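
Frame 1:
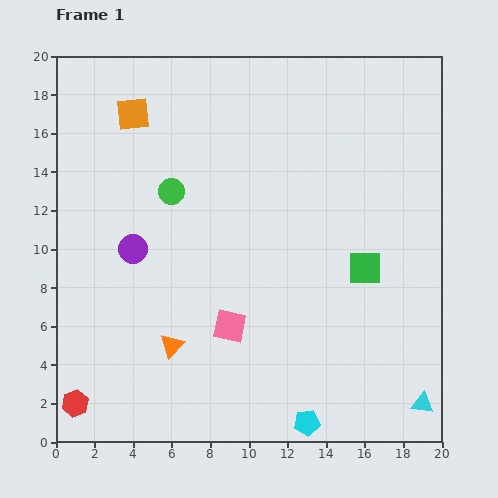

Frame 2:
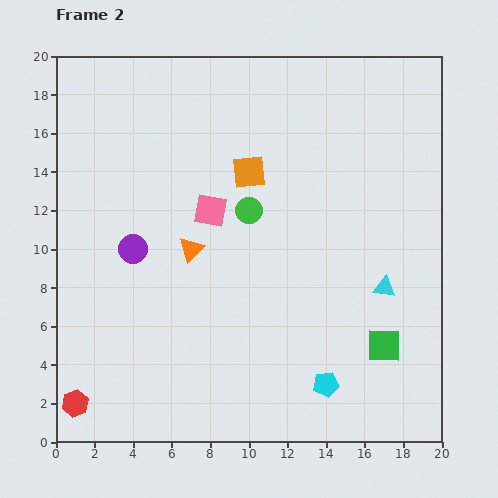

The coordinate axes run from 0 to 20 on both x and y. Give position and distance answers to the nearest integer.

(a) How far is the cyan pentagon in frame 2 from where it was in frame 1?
2

The cyan pentagon moved from (13, 1) to (14, 3), a distance of √(1² + 2²) ≈ 2.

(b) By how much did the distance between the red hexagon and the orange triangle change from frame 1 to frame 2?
+4

Distance in frame 1: 6. Distance in frame 2: 10.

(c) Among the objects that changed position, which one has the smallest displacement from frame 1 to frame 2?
the cyan pentagon

(moved 2)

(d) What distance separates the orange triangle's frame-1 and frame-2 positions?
5

The orange triangle moved from (6, 5) to (7, 10), a distance of √(1² + 5²) ≈ 5.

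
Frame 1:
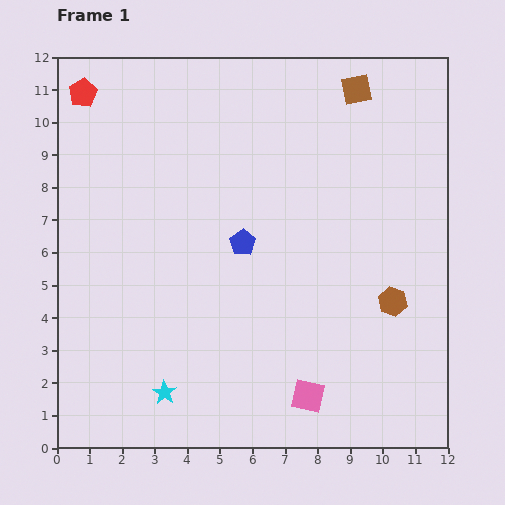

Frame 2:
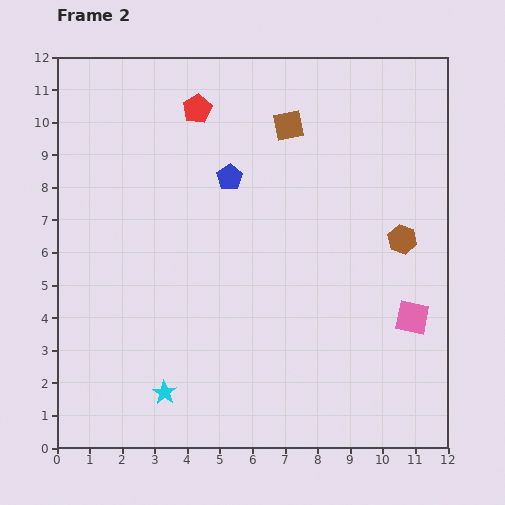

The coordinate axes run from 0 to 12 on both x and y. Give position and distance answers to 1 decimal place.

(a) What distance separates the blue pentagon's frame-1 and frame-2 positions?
2.0

The blue pentagon moved from (5.7, 6.3) to (5.3, 8.3), a distance of √(0.4² + 2.0²) ≈ 2.0.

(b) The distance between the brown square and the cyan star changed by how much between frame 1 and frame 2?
-2.0

Distance in frame 1: 11.0. Distance in frame 2: 9.0.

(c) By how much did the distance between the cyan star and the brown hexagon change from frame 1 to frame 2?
+1.2

Distance in frame 1: 7.5. Distance in frame 2: 8.7.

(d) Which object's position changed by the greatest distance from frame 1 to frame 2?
the pink square

(moved 4.0; next 3.5)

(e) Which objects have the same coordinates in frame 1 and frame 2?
the cyan star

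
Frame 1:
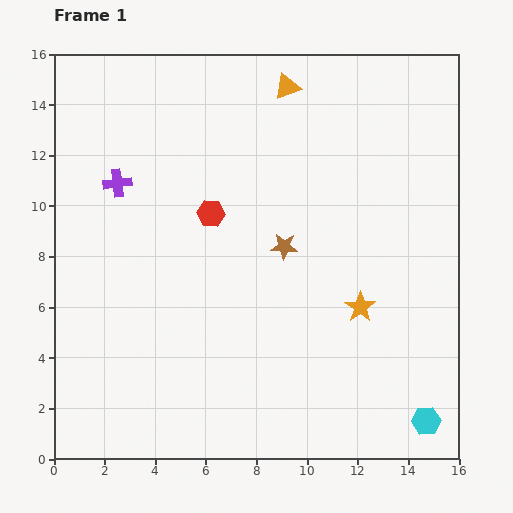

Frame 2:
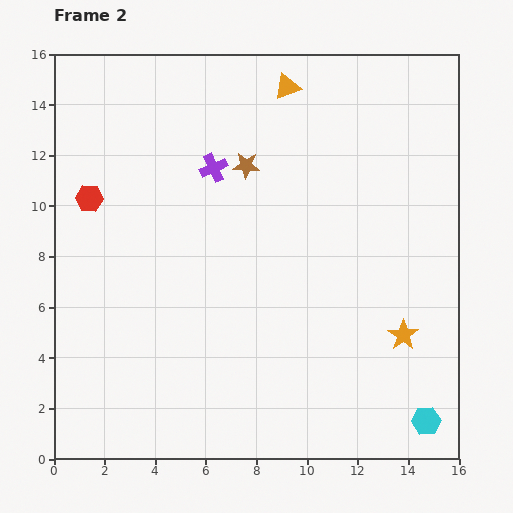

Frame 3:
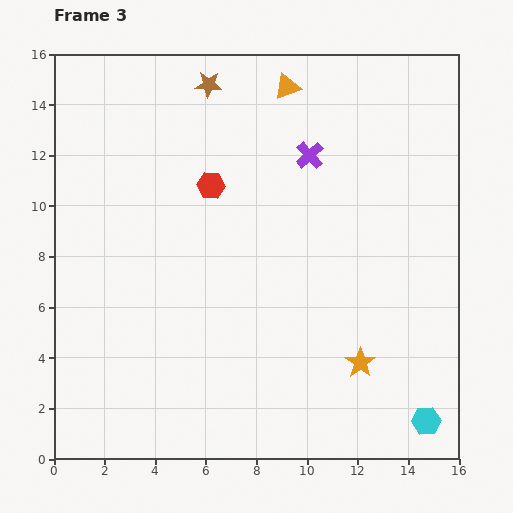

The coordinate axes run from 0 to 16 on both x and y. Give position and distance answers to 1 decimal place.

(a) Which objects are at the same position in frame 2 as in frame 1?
the cyan hexagon, the orange triangle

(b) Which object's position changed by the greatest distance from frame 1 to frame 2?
the red hexagon

(moved 4.8; next 3.8)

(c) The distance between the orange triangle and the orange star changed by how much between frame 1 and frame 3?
+2.1

Distance in frame 1: 9.2. Distance in frame 3: 11.3.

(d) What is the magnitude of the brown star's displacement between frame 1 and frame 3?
7.1

The brown star moved from (9.1, 8.4) to (6.1, 14.8), a distance of √(3.0² + 6.4²) ≈ 7.1.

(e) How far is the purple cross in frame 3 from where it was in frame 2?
3.8

The purple cross moved from (6.3, 11.5) to (10.1, 12.0), a distance of √(3.8² + 0.5²) ≈ 3.8.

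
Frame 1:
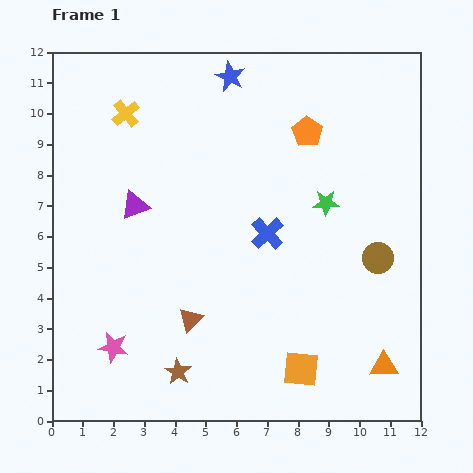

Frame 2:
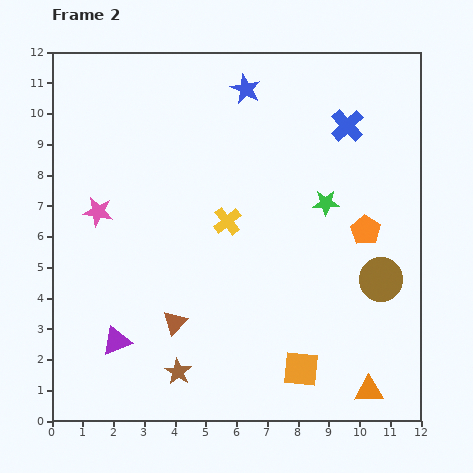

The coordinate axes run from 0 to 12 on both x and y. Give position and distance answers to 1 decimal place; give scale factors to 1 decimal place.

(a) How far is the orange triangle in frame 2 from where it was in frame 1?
0.9

The orange triangle moved from (10.8, 1.8) to (10.3, 1.0), a distance of √(0.5² + 0.8²) ≈ 0.9.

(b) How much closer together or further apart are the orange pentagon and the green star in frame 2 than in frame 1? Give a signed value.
-0.8

Distance in frame 1: 2.4. Distance in frame 2: 1.6.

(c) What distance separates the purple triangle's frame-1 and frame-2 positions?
4.4

The purple triangle moved from (2.7, 7.0) to (2.1, 2.6), a distance of √(0.6² + 4.4²) ≈ 4.4.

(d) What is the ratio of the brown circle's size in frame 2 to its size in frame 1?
1.4×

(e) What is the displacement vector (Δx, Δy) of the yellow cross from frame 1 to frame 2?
(3.3, -3.5)

The yellow cross was at (2.4, 10.0) in frame 1 and (5.7, 6.5) in frame 2.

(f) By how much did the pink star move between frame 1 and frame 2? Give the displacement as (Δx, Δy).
(-0.5, 4.4)

The pink star was at (2.0, 2.4) in frame 1 and (1.5, 6.8) in frame 2.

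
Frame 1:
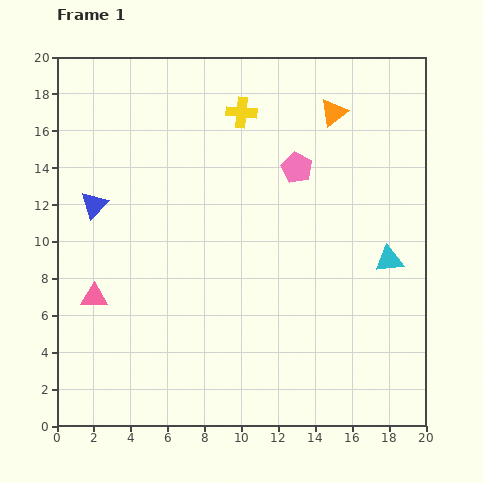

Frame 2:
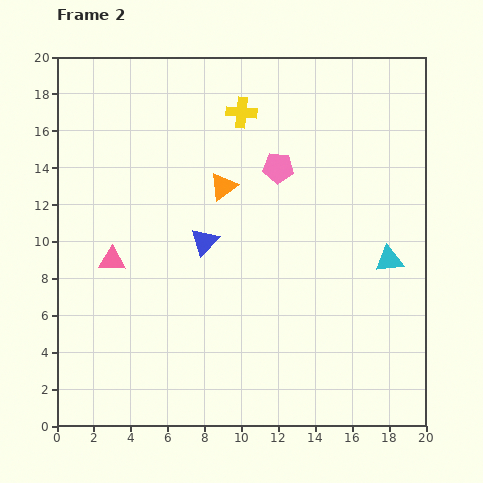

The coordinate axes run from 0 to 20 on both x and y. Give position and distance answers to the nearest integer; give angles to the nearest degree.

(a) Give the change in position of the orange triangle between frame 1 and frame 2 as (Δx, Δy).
(-6, -4)

The orange triangle was at (15, 17) in frame 1 and (9, 13) in frame 2.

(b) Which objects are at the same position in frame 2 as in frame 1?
the cyan triangle, the yellow cross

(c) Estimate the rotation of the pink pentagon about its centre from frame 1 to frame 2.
24° counter-clockwise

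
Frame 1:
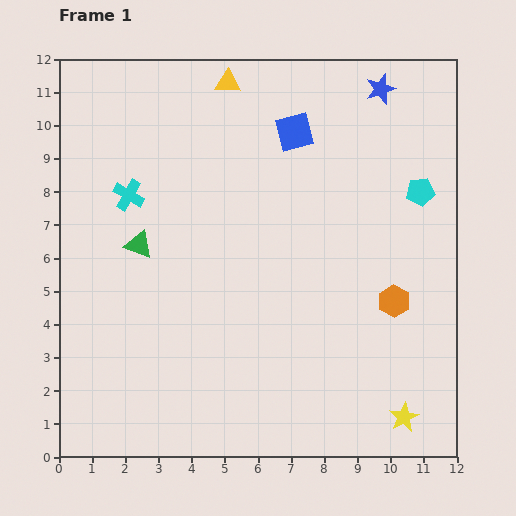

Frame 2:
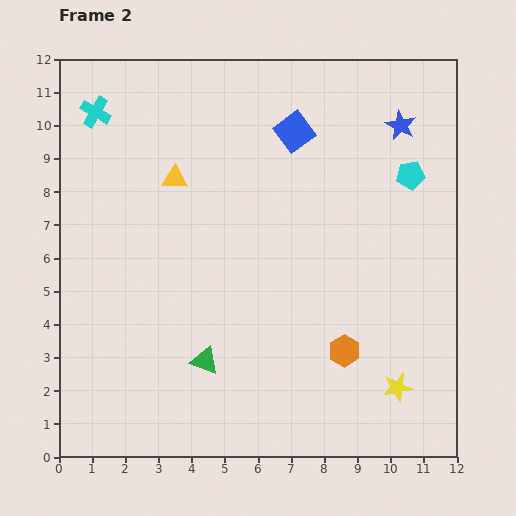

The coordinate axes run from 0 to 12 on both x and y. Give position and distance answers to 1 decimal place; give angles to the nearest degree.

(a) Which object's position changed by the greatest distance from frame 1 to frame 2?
the green triangle

(moved 4.0; next 3.3)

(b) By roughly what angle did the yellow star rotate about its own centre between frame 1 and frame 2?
18° clockwise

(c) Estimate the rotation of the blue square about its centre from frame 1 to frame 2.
22° counter-clockwise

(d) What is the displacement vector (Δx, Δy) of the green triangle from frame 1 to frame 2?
(2.0, -3.5)

The green triangle was at (2.4, 6.4) in frame 1 and (4.4, 2.9) in frame 2.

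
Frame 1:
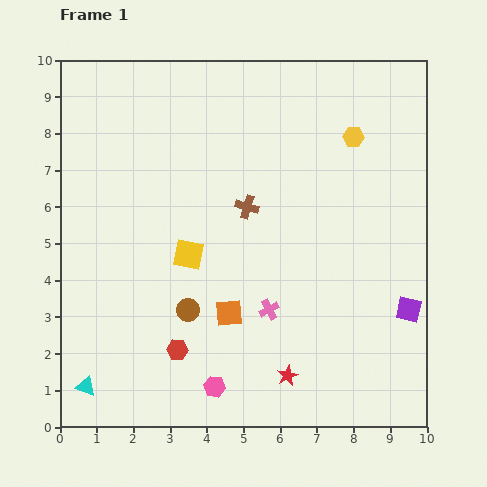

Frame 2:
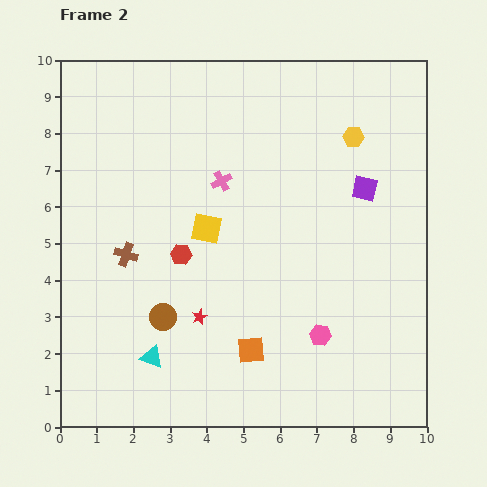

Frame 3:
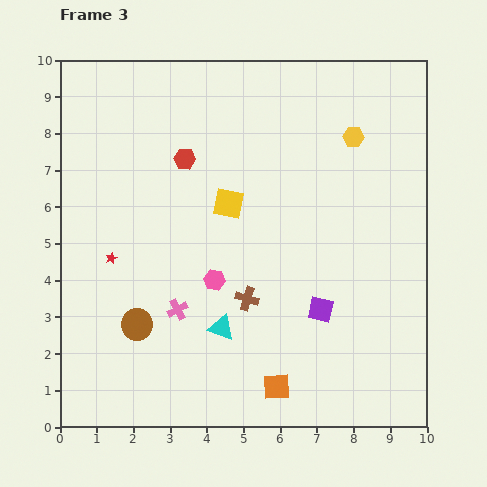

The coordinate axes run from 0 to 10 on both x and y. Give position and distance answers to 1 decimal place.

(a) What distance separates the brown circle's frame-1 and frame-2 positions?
0.7

The brown circle moved from (3.5, 3.2) to (2.8, 3.0), a distance of √(0.7² + 0.2²) ≈ 0.7.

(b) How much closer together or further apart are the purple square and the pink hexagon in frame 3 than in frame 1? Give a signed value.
-2.7

Distance in frame 1: 5.7. Distance in frame 3: 3.0.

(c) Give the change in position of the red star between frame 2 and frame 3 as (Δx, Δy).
(-2.4, 1.6)

The red star was at (3.8, 3.0) in frame 2 and (1.4, 4.6) in frame 3.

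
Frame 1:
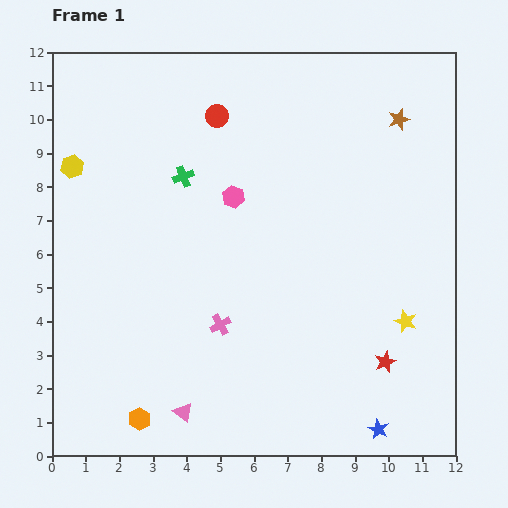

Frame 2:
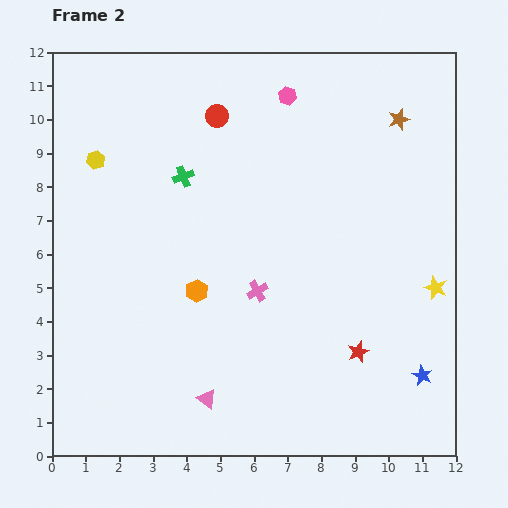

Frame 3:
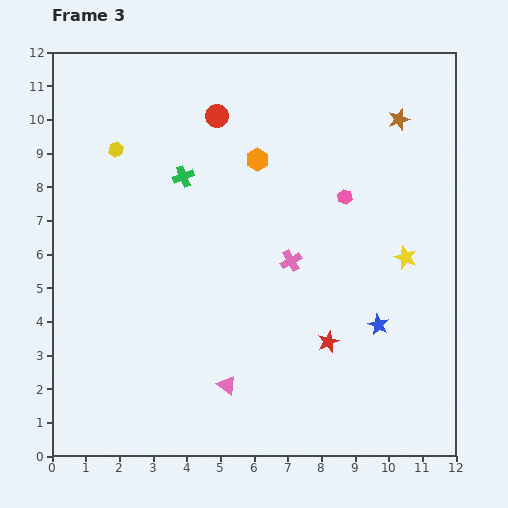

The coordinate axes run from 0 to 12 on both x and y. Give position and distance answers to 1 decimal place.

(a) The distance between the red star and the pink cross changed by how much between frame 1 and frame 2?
-1.5

Distance in frame 1: 5.0. Distance in frame 2: 3.5.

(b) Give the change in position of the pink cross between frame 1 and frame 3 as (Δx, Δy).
(2.1, 1.9)

The pink cross was at (5.0, 3.9) in frame 1 and (7.1, 5.8) in frame 3.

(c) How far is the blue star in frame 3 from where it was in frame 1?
3.1

The blue star moved from (9.7, 0.8) to (9.7, 3.9), a distance of √(0.0² + 3.1²) ≈ 3.1.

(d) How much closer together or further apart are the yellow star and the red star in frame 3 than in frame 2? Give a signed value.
+0.4

Distance in frame 2: 3.0. Distance in frame 3: 3.4.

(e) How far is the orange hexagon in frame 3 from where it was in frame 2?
4.3

The orange hexagon moved from (4.3, 4.9) to (6.1, 8.8), a distance of √(1.8² + 3.9²) ≈ 4.3.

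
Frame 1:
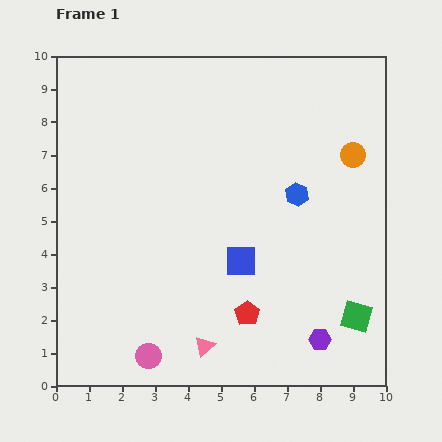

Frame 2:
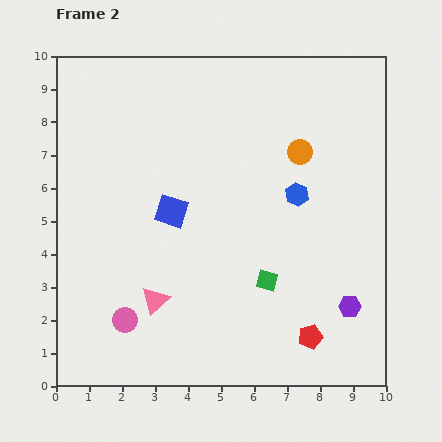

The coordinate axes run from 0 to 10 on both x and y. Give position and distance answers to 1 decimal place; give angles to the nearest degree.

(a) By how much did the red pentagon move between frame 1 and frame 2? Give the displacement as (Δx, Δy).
(1.9, -0.7)

The red pentagon was at (5.8, 2.2) in frame 1 and (7.7, 1.5) in frame 2.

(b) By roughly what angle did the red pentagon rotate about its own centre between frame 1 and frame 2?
23° clockwise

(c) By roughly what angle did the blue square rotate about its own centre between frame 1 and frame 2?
18° clockwise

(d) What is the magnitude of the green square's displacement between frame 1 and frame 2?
2.9

The green square moved from (9.1, 2.1) to (6.4, 3.2), a distance of √(2.7² + 1.1²) ≈ 2.9.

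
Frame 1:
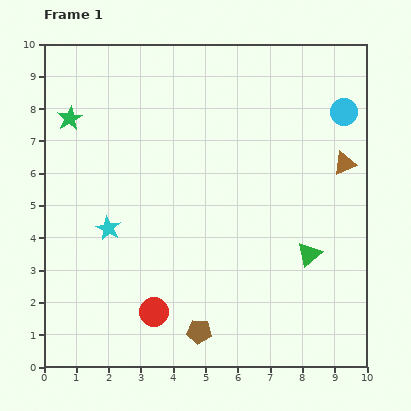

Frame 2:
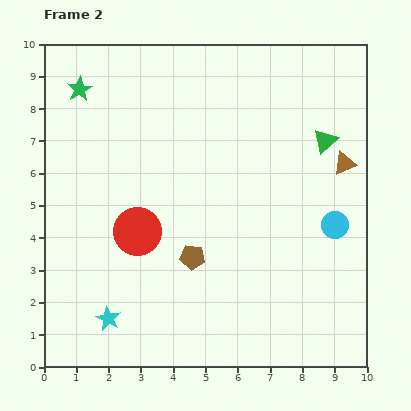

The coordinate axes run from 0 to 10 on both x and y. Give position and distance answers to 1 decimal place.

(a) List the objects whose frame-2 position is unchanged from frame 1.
the brown triangle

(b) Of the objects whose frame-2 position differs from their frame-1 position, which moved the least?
the green star

(moved 0.9)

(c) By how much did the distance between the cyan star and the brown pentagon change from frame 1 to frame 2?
-1.1

Distance in frame 1: 4.3. Distance in frame 2: 3.2.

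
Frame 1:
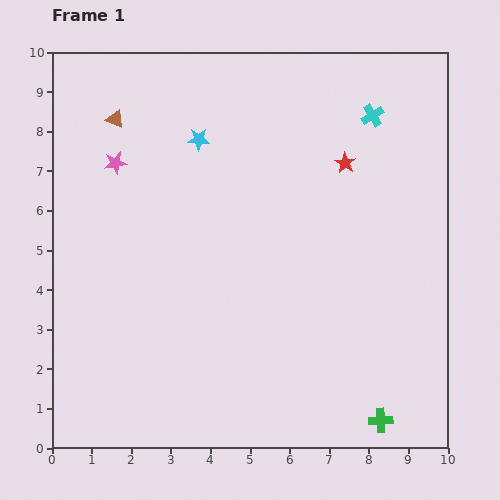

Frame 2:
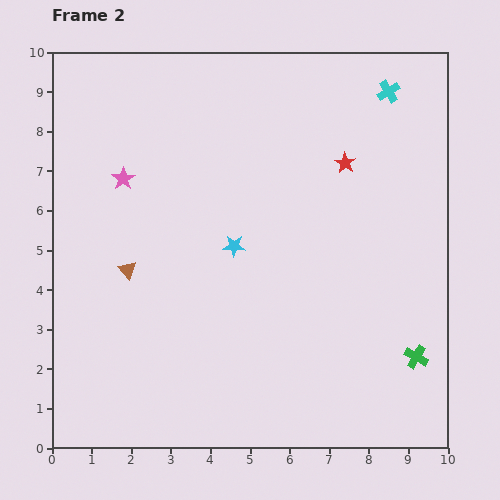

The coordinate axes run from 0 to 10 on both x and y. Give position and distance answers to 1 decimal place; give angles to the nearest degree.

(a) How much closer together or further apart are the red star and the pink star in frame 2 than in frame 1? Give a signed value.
-0.2

Distance in frame 1: 5.8. Distance in frame 2: 5.6.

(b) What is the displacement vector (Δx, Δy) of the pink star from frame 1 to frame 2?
(0.2, -0.4)

The pink star was at (1.6, 7.2) in frame 1 and (1.8, 6.8) in frame 2.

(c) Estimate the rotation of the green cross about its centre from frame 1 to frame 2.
32° clockwise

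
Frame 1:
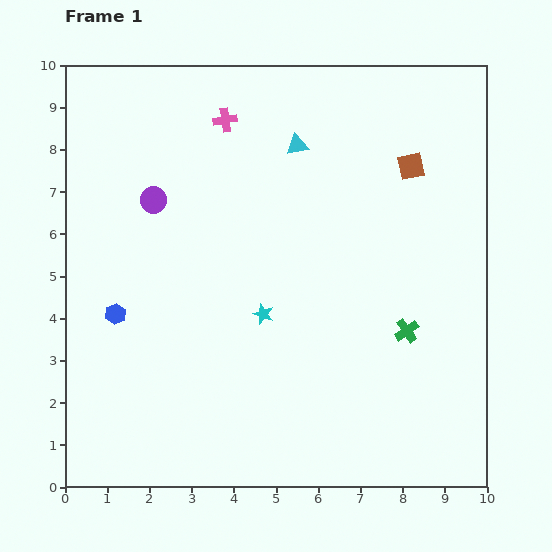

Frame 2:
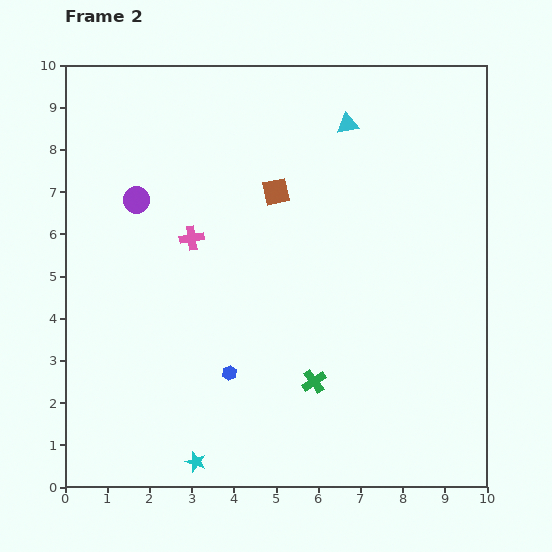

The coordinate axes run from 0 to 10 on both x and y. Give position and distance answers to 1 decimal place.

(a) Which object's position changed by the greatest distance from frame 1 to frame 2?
the cyan star

(moved 3.8; next 3.3)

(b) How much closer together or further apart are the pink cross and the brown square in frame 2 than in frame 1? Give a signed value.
-2.2

Distance in frame 1: 4.5. Distance in frame 2: 2.3.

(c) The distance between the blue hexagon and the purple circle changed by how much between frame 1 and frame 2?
+1.9

Distance in frame 1: 2.8. Distance in frame 2: 4.7.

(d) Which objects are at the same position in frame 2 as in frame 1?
none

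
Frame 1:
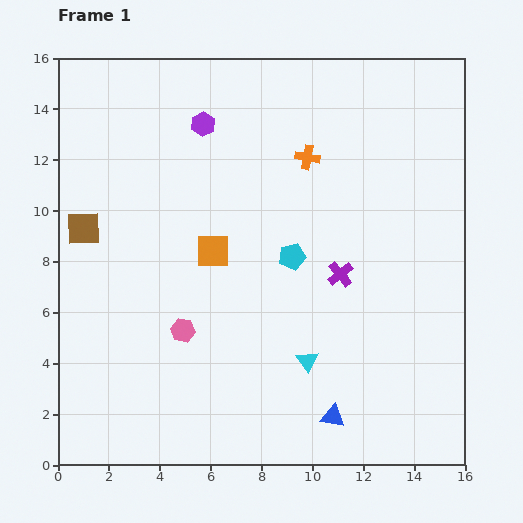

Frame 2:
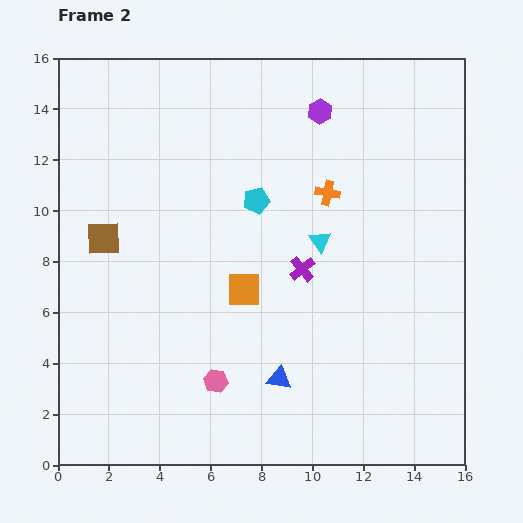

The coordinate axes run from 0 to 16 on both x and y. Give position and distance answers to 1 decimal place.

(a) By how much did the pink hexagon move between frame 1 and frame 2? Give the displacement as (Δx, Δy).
(1.3, -2.0)

The pink hexagon was at (4.9, 5.3) in frame 1 and (6.2, 3.3) in frame 2.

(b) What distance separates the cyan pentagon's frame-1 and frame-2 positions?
2.6

The cyan pentagon moved from (9.2, 8.2) to (7.8, 10.4), a distance of √(1.4² + 2.2²) ≈ 2.6.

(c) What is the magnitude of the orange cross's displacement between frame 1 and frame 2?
1.6

The orange cross moved from (9.8, 12.1) to (10.6, 10.7), a distance of √(0.8² + 1.4²) ≈ 1.6.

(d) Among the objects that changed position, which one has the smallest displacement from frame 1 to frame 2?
the brown square

(moved 0.9)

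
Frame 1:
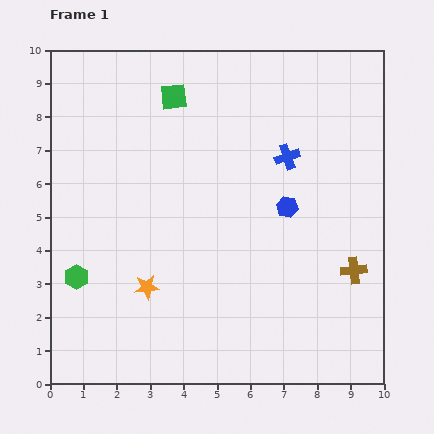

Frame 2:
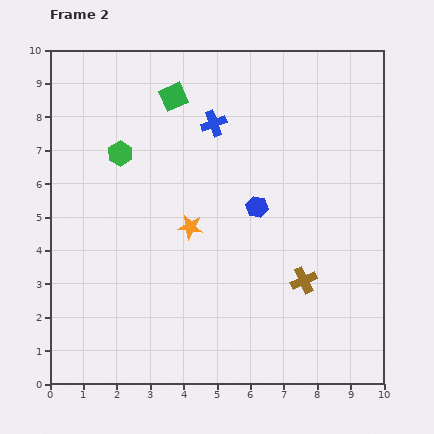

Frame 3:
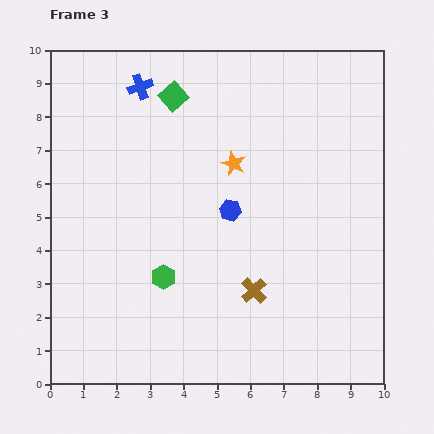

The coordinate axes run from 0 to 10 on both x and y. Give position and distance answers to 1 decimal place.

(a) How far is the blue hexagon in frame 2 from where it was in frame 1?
0.9

The blue hexagon moved from (7.1, 5.3) to (6.2, 5.3), a distance of √(0.9² + 0.0²) ≈ 0.9.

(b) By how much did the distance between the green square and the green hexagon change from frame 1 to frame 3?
-0.7

Distance in frame 1: 6.1. Distance in frame 3: 5.4.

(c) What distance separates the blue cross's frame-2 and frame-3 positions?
2.5

The blue cross moved from (4.9, 7.8) to (2.7, 8.9), a distance of √(2.2² + 1.1²) ≈ 2.5.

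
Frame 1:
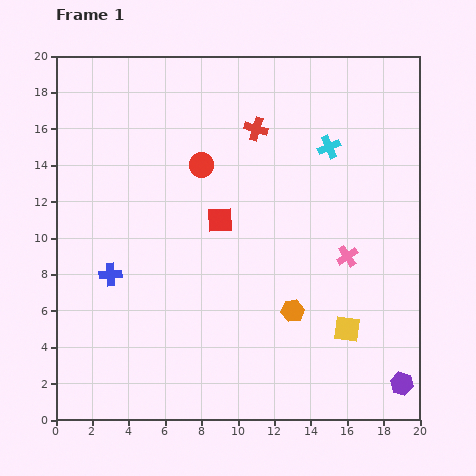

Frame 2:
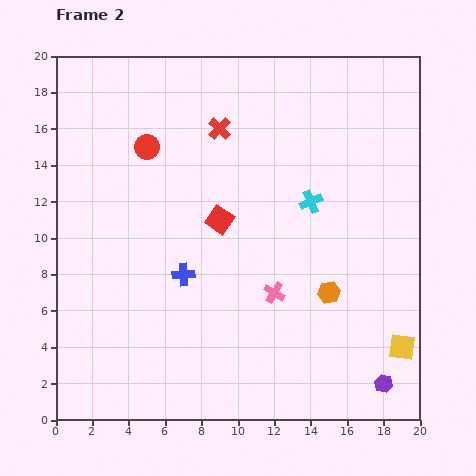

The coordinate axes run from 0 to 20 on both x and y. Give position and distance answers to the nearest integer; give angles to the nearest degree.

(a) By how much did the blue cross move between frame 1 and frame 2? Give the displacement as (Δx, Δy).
(4, 0)

The blue cross was at (3, 8) in frame 1 and (7, 8) in frame 2.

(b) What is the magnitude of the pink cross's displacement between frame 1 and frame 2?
4

The pink cross moved from (16, 9) to (12, 7), a distance of √(4² + 2²) ≈ 4.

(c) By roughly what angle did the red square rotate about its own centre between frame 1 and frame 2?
37° clockwise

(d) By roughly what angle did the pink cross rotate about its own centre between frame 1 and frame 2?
25° counter-clockwise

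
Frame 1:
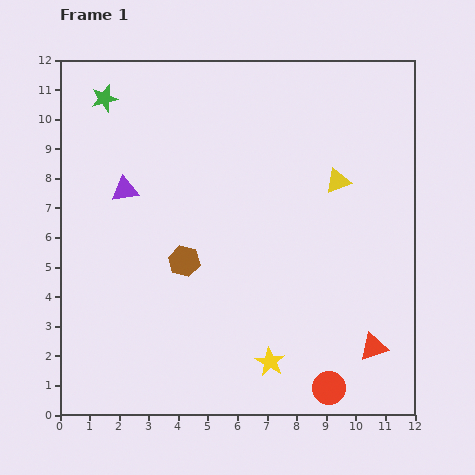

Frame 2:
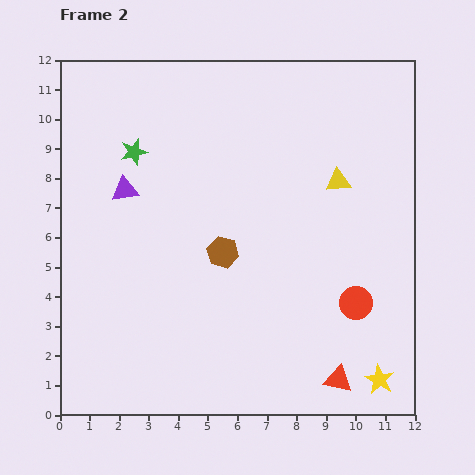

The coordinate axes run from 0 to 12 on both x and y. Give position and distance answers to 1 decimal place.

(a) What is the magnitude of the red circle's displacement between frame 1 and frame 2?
3.0

The red circle moved from (9.1, 0.9) to (10.0, 3.8), a distance of √(0.9² + 2.9²) ≈ 3.0.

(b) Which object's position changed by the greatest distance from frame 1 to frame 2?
the yellow star

(moved 3.7; next 3.0)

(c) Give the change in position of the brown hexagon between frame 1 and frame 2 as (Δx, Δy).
(1.3, 0.3)

The brown hexagon was at (4.2, 5.2) in frame 1 and (5.5, 5.5) in frame 2.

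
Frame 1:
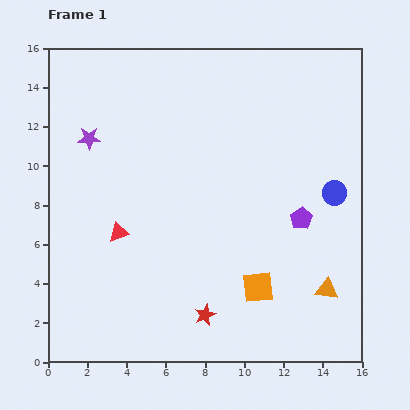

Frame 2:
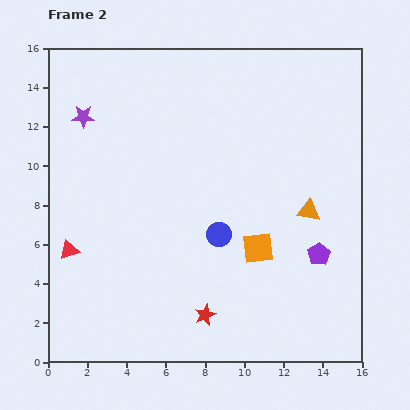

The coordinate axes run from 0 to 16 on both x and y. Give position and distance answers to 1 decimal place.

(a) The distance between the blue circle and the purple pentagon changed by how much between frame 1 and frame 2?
+3.1

Distance in frame 1: 2.1. Distance in frame 2: 5.2.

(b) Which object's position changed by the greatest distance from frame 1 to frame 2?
the blue circle

(moved 6.3; next 4.1)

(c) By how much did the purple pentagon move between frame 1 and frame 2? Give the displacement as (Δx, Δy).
(0.9, -1.8)

The purple pentagon was at (12.9, 7.3) in frame 1 and (13.8, 5.5) in frame 2.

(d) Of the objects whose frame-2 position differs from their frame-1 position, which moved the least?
the purple star

(moved 1.1)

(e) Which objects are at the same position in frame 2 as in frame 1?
the red star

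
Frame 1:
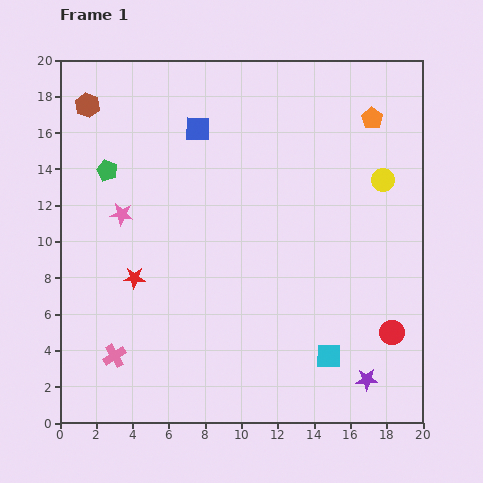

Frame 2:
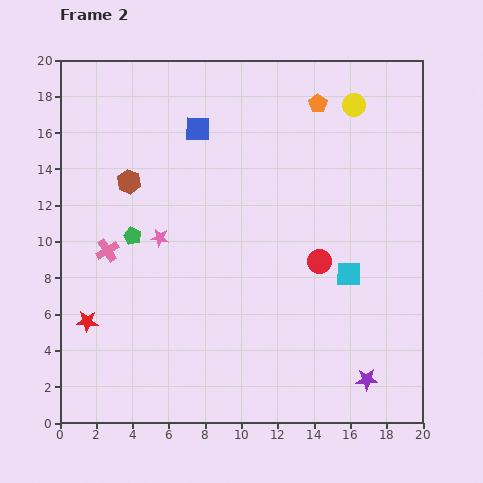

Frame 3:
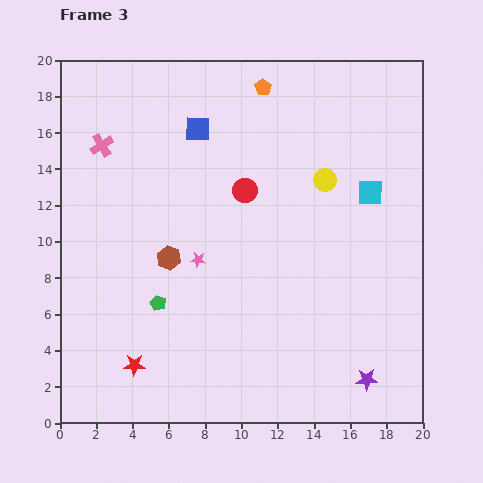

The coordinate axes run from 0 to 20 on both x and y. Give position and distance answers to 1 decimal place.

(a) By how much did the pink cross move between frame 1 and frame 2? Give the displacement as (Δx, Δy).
(-0.4, 5.8)

The pink cross was at (3.0, 3.7) in frame 1 and (2.6, 9.5) in frame 2.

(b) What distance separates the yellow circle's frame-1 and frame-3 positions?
3.2

The yellow circle moved from (17.8, 13.4) to (14.6, 13.4), a distance of √(3.2² + 0.0²) ≈ 3.2.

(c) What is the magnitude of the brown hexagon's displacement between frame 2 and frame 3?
4.7

The brown hexagon moved from (3.8, 13.3) to (6.0, 9.1), a distance of √(2.2² + 4.2²) ≈ 4.7.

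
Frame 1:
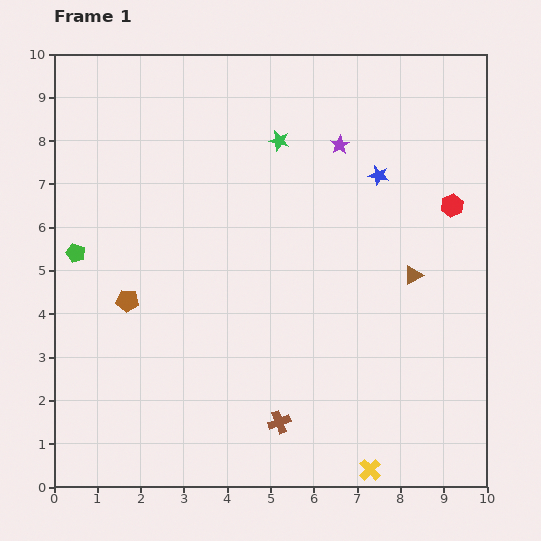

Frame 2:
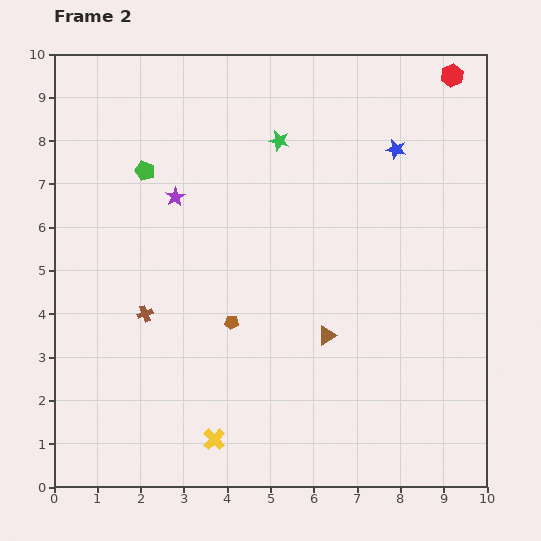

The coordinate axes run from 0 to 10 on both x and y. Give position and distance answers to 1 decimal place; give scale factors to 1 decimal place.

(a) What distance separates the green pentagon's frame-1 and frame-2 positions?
2.5

The green pentagon moved from (0.5, 5.4) to (2.1, 7.3), a distance of √(1.6² + 1.9²) ≈ 2.5.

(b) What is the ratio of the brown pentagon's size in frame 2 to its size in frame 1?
0.6×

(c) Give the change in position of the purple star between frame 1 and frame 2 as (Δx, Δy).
(-3.8, -1.2)

The purple star was at (6.6, 7.9) in frame 1 and (2.8, 6.7) in frame 2.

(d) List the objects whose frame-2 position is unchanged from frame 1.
the green star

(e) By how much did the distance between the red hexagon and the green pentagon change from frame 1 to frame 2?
-1.4

Distance in frame 1: 8.8. Distance in frame 2: 7.4.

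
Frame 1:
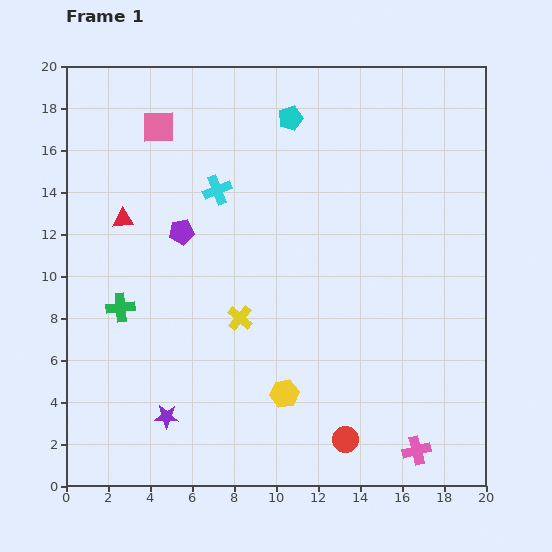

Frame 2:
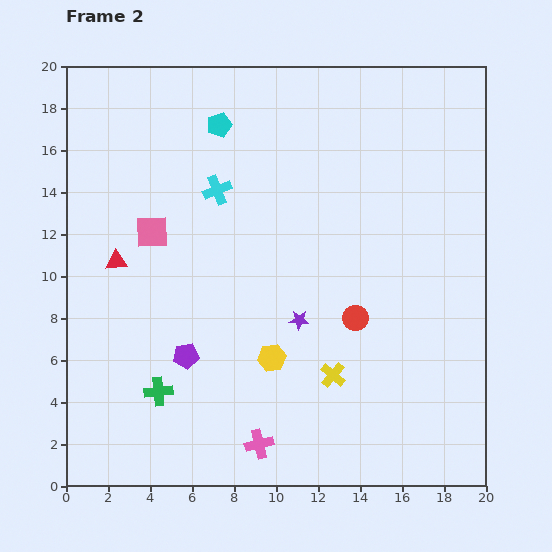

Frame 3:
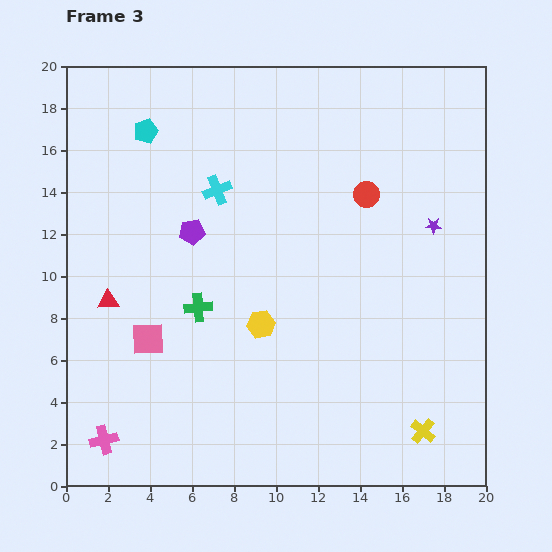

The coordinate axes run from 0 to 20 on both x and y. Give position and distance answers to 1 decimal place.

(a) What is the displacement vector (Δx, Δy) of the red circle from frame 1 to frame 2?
(0.5, 5.8)

The red circle was at (13.3, 2.2) in frame 1 and (13.8, 8.0) in frame 2.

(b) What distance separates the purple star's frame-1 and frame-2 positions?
7.8

The purple star moved from (4.8, 3.3) to (11.1, 7.9), a distance of √(6.3² + 4.6²) ≈ 7.8.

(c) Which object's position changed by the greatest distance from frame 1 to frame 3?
the purple star

(moved 15.6; next 14.9)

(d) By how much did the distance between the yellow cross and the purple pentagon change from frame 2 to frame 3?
+7.4

Distance in frame 2: 7.1. Distance in frame 3: 14.5.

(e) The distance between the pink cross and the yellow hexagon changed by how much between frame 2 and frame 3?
+5.2

Distance in frame 2: 4.1. Distance in frame 3: 9.3.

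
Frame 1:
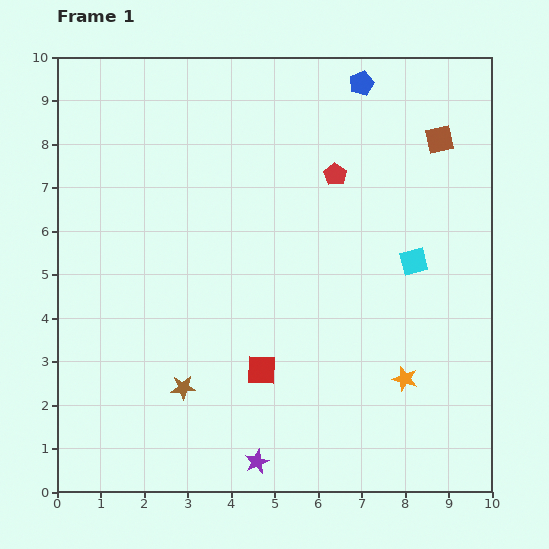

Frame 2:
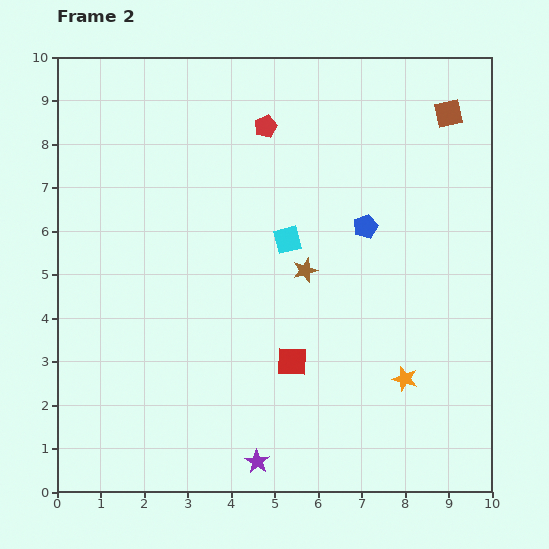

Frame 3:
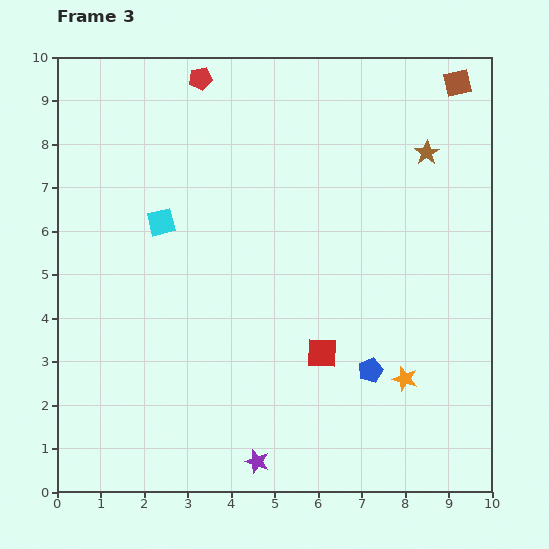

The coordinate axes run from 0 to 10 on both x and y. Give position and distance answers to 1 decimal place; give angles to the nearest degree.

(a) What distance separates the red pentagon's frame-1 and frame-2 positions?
1.9

The red pentagon moved from (6.4, 7.3) to (4.8, 8.4), a distance of √(1.6² + 1.1²) ≈ 1.9.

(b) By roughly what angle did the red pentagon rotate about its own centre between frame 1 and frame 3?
30° clockwise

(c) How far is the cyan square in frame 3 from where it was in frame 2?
2.9

The cyan square moved from (5.3, 5.8) to (2.4, 6.2), a distance of √(2.9² + 0.4²) ≈ 2.9.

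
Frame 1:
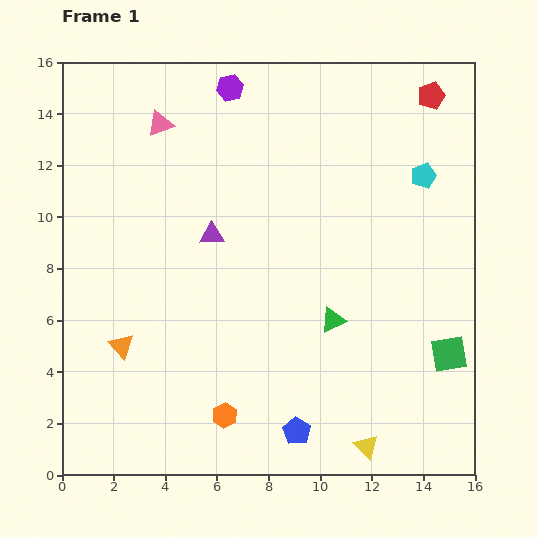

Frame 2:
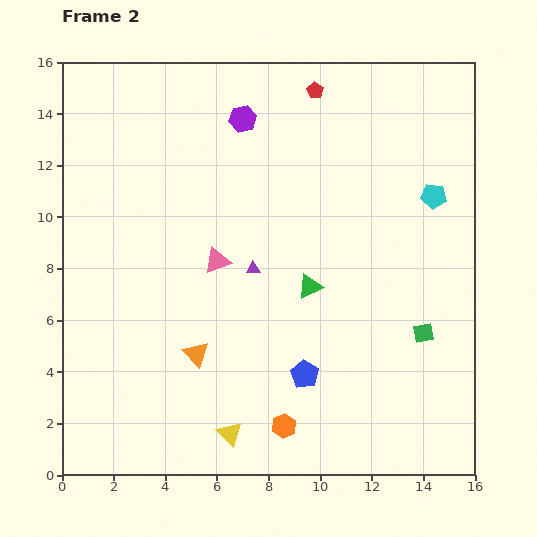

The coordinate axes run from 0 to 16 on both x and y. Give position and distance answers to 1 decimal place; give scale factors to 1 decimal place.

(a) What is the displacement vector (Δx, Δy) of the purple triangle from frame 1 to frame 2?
(1.6, -1.3)

The purple triangle was at (5.8, 9.3) in frame 1 and (7.4, 8.0) in frame 2.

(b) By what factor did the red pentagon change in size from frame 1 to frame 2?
0.6×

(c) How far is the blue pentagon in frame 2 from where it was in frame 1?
2.2

The blue pentagon moved from (9.1, 1.7) to (9.4, 3.9), a distance of √(0.3² + 2.2²) ≈ 2.2.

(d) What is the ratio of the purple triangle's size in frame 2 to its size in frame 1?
0.6×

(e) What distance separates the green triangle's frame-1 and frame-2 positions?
1.6

The green triangle moved from (10.5, 6.0) to (9.6, 7.3), a distance of √(0.9² + 1.3²) ≈ 1.6.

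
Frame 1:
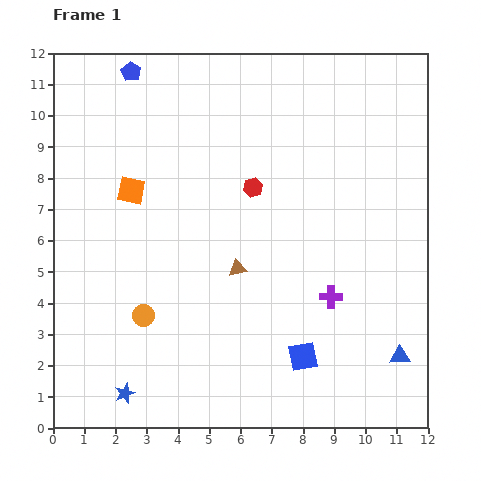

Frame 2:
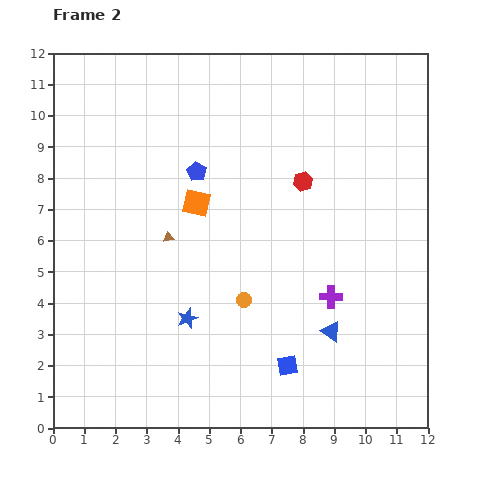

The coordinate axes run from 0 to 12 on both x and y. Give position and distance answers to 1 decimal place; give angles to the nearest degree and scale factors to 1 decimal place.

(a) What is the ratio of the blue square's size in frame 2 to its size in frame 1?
0.7×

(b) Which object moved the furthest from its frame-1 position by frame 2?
the blue pentagon

(moved 3.8; next 3.2)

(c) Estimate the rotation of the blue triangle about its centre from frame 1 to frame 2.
36° clockwise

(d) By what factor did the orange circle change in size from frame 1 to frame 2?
0.7×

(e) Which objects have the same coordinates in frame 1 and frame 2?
the purple cross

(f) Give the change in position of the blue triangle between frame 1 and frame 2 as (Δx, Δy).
(-2.2, 0.8)

The blue triangle was at (11.1, 2.3) in frame 1 and (8.9, 3.1) in frame 2.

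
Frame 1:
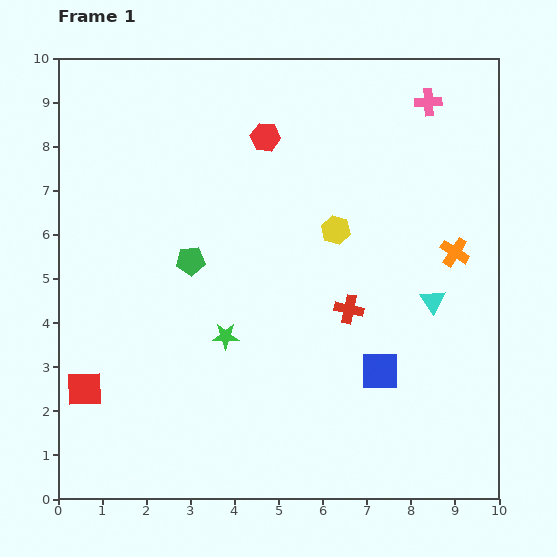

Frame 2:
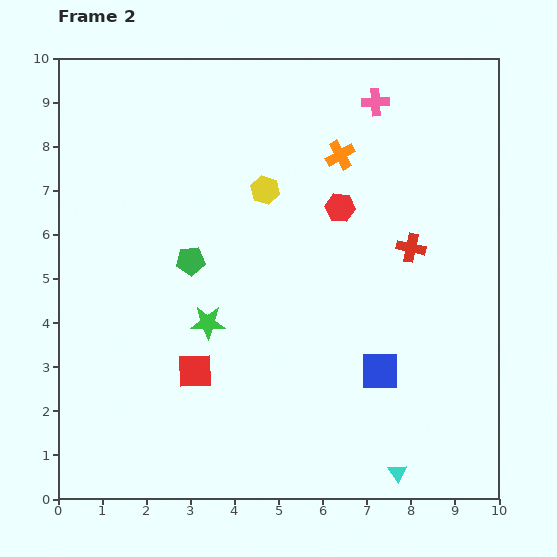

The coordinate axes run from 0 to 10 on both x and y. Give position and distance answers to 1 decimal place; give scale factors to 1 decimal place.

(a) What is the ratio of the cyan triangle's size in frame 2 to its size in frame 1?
0.7×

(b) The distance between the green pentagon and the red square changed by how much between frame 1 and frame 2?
-1.3

Distance in frame 1: 3.8. Distance in frame 2: 2.5.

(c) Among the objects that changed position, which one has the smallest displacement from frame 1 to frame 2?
the green star

(moved 0.5)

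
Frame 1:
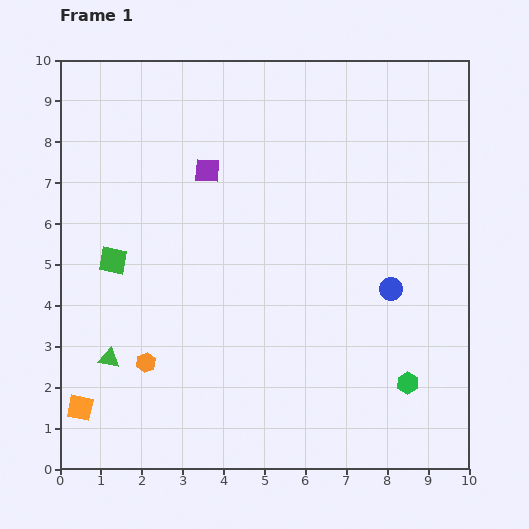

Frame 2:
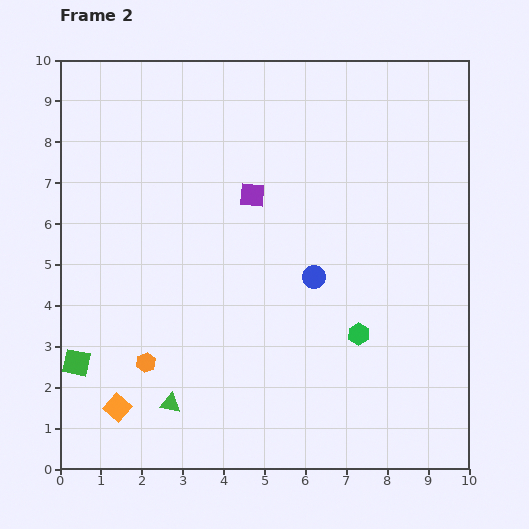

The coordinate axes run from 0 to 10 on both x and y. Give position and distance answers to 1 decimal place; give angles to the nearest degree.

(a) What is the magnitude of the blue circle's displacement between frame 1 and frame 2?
1.9

The blue circle moved from (8.1, 4.4) to (6.2, 4.7), a distance of √(1.9² + 0.3²) ≈ 1.9.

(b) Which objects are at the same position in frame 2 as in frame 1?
the orange hexagon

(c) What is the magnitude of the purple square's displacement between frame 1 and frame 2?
1.3

The purple square moved from (3.6, 7.3) to (4.7, 6.7), a distance of √(1.1² + 0.6²) ≈ 1.3.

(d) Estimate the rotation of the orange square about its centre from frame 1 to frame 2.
29° clockwise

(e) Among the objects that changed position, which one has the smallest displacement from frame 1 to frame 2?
the orange square

(moved 0.9)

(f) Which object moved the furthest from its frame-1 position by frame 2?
the green square

(moved 2.7; next 1.9)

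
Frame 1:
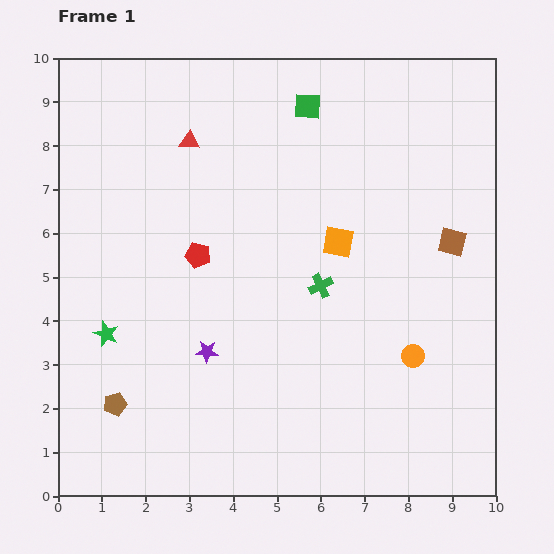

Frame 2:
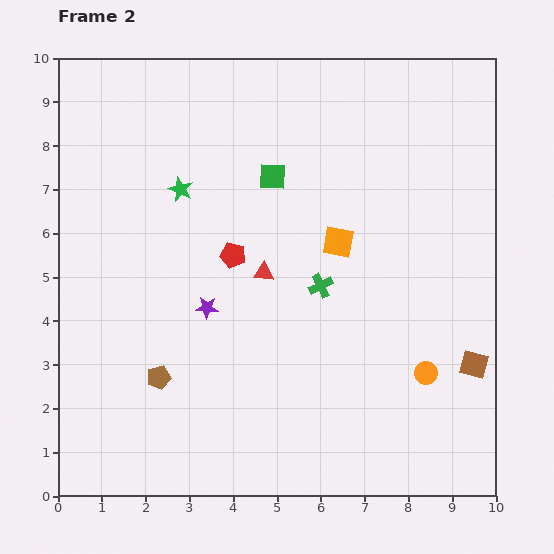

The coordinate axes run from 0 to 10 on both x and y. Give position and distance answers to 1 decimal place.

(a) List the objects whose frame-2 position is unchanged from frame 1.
the orange square, the green cross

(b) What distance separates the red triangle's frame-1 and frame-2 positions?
3.4

The red triangle moved from (3.0, 8.1) to (4.7, 5.1), a distance of √(1.7² + 3.0²) ≈ 3.4.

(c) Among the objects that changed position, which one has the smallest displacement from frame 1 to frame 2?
the orange circle

(moved 0.5)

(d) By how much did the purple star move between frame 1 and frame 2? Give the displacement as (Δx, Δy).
(0.0, 1.0)

The purple star was at (3.4, 3.3) in frame 1 and (3.4, 4.3) in frame 2.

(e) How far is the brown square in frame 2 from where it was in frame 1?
2.8

The brown square moved from (9.0, 5.8) to (9.5, 3.0), a distance of √(0.5² + 2.8²) ≈ 2.8.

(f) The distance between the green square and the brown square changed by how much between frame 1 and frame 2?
+1.8

Distance in frame 1: 4.5. Distance in frame 2: 6.3.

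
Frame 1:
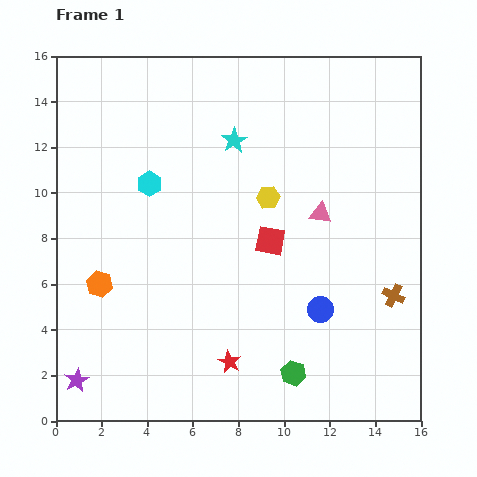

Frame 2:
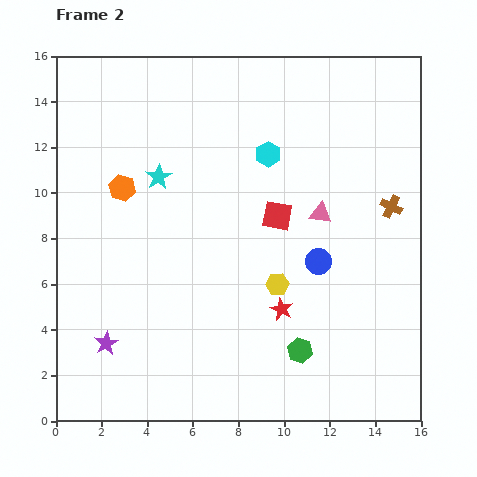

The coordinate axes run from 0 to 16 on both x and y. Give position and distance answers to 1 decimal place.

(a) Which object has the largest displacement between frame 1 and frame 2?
the cyan hexagon

(moved 5.4; next 4.3)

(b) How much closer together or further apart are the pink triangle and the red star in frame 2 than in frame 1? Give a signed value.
-3.1

Distance in frame 1: 7.6. Distance in frame 2: 4.5.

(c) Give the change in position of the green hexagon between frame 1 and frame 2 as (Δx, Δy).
(0.3, 1.0)

The green hexagon was at (10.4, 2.1) in frame 1 and (10.7, 3.1) in frame 2.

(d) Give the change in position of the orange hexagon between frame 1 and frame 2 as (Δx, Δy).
(1.0, 4.2)

The orange hexagon was at (1.9, 6.0) in frame 1 and (2.9, 10.2) in frame 2.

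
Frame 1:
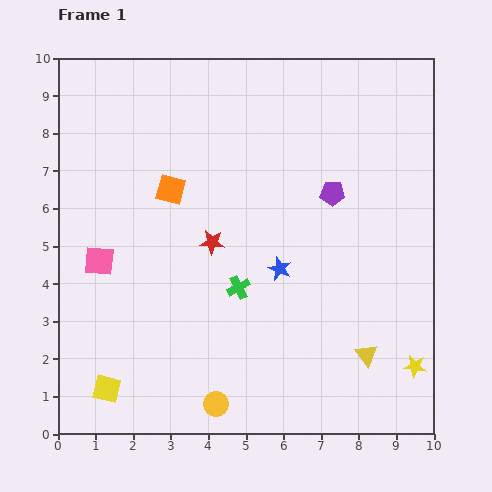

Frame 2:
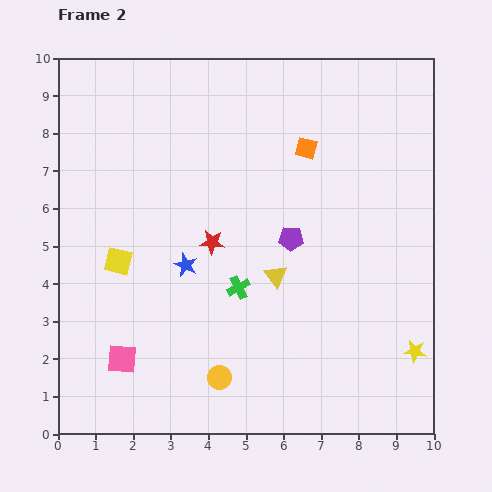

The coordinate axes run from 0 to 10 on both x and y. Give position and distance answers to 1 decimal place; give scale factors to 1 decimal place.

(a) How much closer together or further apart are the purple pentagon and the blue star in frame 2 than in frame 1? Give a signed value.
+0.5

Distance in frame 1: 2.4. Distance in frame 2: 2.9.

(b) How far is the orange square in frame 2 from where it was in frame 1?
3.8

The orange square moved from (3.0, 6.5) to (6.6, 7.6), a distance of √(3.6² + 1.1²) ≈ 3.8.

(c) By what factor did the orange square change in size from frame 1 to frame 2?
0.7×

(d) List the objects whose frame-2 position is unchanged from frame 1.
the green cross, the red star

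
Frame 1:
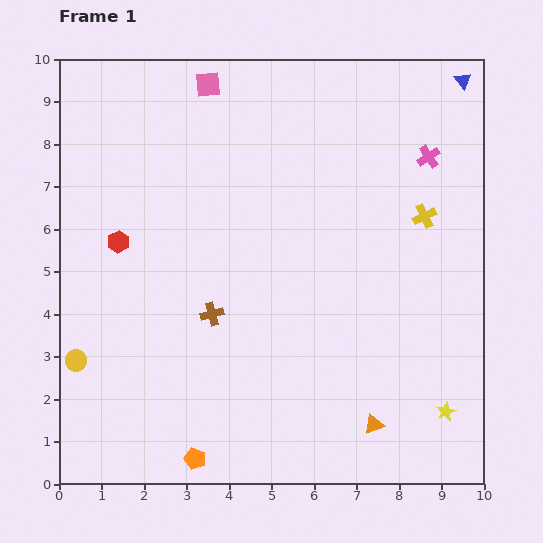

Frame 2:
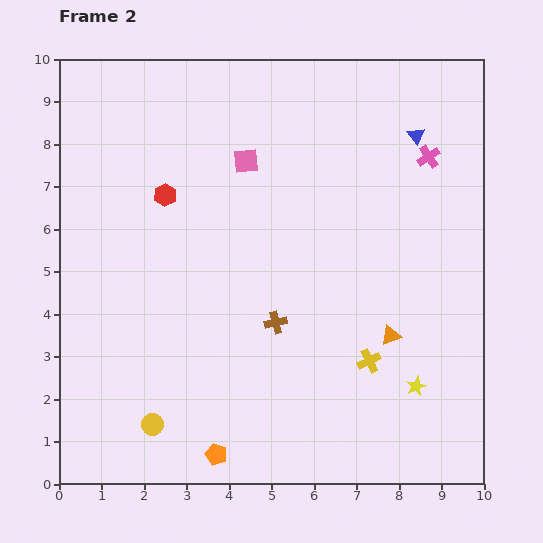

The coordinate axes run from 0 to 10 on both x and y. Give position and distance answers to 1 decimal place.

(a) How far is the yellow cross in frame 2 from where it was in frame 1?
3.6

The yellow cross moved from (8.6, 6.3) to (7.3, 2.9), a distance of √(1.3² + 3.4²) ≈ 3.6.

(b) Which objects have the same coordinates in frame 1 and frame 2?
the pink cross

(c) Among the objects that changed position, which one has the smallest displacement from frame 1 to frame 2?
the orange pentagon

(moved 0.5)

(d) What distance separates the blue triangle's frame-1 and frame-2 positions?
1.7

The blue triangle moved from (9.5, 9.5) to (8.4, 8.2), a distance of √(1.1² + 1.3²) ≈ 1.7.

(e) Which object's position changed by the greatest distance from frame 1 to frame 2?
the yellow cross

(moved 3.6; next 2.3)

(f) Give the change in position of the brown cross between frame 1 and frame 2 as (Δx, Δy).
(1.5, -0.2)

The brown cross was at (3.6, 4.0) in frame 1 and (5.1, 3.8) in frame 2.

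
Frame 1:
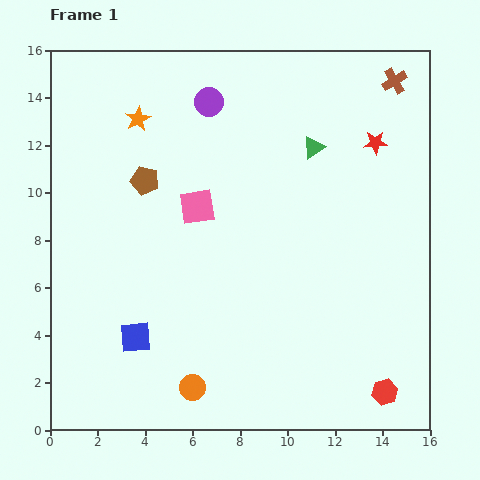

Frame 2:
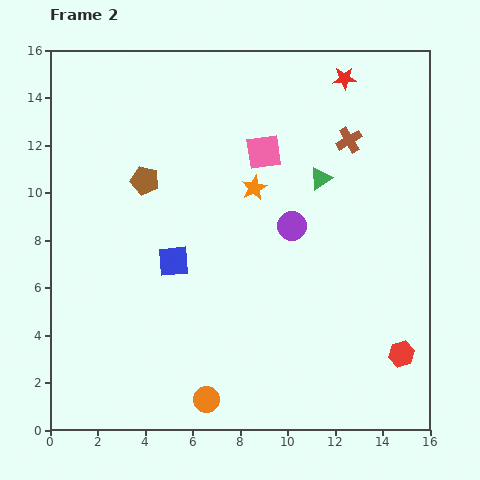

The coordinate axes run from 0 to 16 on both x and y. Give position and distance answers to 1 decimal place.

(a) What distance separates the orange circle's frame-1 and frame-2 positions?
0.8

The orange circle moved from (6.0, 1.8) to (6.6, 1.3), a distance of √(0.6² + 0.5²) ≈ 0.8.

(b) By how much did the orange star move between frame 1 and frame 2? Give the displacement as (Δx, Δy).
(4.9, -2.9)

The orange star was at (3.7, 13.1) in frame 1 and (8.6, 10.2) in frame 2.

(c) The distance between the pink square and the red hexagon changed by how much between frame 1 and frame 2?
-0.8

Distance in frame 1: 11.1. Distance in frame 2: 10.3.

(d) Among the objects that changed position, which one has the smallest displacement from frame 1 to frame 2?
the orange circle

(moved 0.8)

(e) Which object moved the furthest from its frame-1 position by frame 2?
the purple circle

(moved 6.3; next 5.7)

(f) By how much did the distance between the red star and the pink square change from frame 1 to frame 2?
-3.4

Distance in frame 1: 8.0. Distance in frame 2: 4.6.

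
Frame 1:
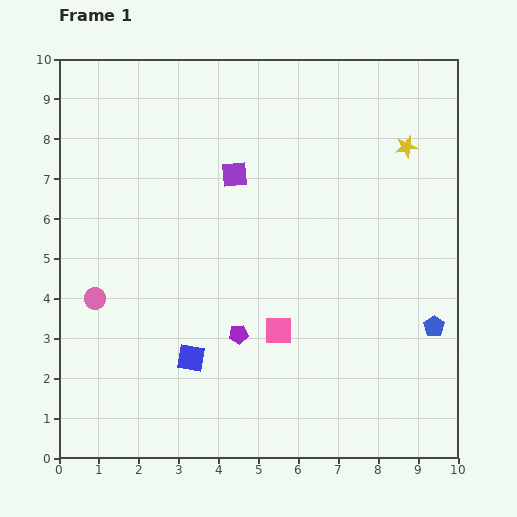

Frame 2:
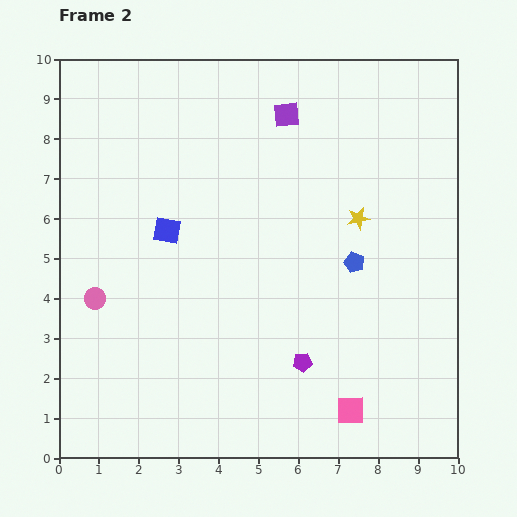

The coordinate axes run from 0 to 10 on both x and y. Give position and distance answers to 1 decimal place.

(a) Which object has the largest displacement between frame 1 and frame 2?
the blue square

(moved 3.3; next 2.7)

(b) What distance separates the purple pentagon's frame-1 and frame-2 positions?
1.7

The purple pentagon moved from (4.5, 3.1) to (6.1, 2.4), a distance of √(1.6² + 0.7²) ≈ 1.7.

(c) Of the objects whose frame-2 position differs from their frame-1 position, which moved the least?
the purple pentagon

(moved 1.7)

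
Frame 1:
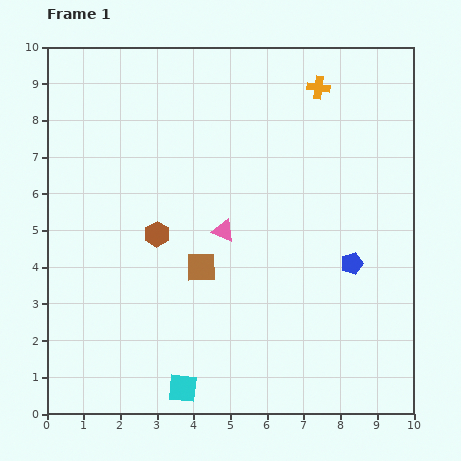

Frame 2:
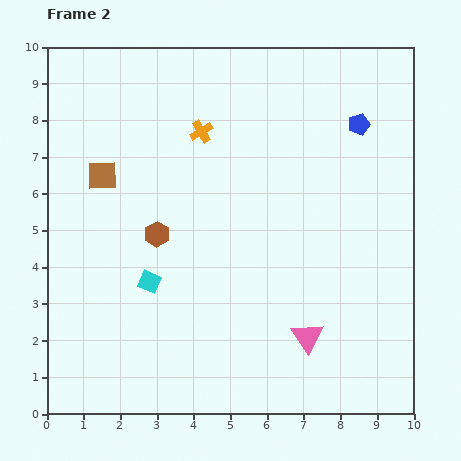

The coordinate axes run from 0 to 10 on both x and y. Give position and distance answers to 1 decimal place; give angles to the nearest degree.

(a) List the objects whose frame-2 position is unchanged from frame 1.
the brown hexagon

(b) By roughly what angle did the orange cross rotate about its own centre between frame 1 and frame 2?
39° counter-clockwise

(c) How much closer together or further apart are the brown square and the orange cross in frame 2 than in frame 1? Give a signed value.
-2.9

Distance in frame 1: 5.9. Distance in frame 2: 3.0.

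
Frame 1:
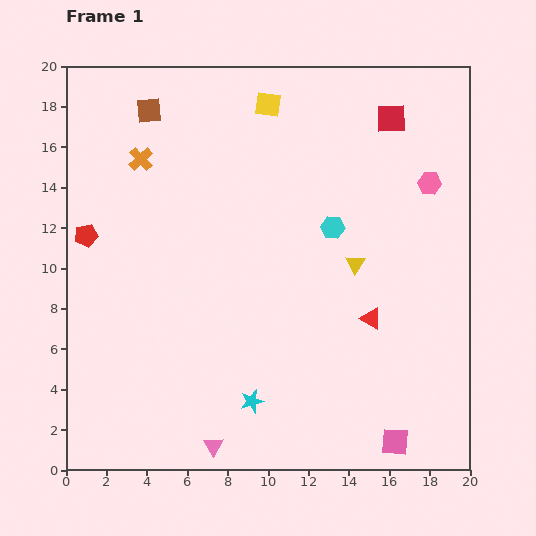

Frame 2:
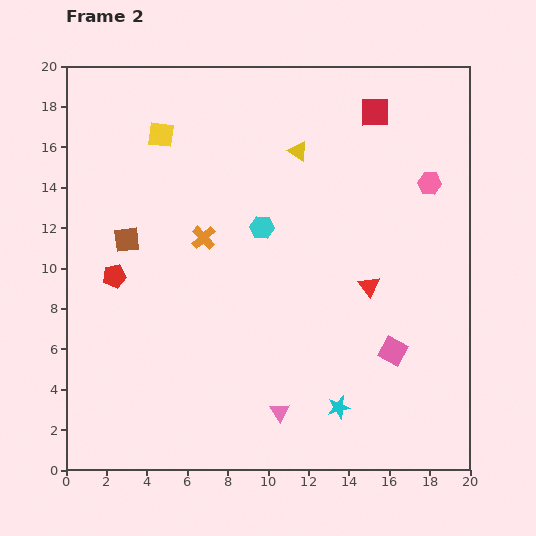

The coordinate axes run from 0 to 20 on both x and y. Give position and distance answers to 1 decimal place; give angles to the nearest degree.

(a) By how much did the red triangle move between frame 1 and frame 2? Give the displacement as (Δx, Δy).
(-0.1, 1.6)

The red triangle was at (15.1, 7.5) in frame 1 and (15.0, 9.1) in frame 2.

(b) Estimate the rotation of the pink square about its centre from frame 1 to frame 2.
25° clockwise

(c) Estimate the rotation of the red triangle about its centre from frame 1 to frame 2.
24° clockwise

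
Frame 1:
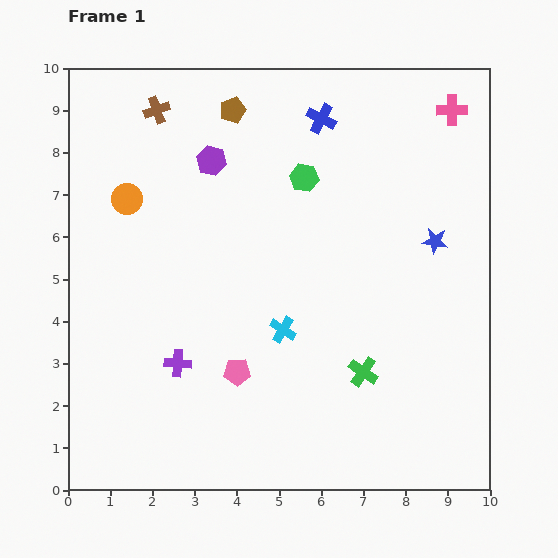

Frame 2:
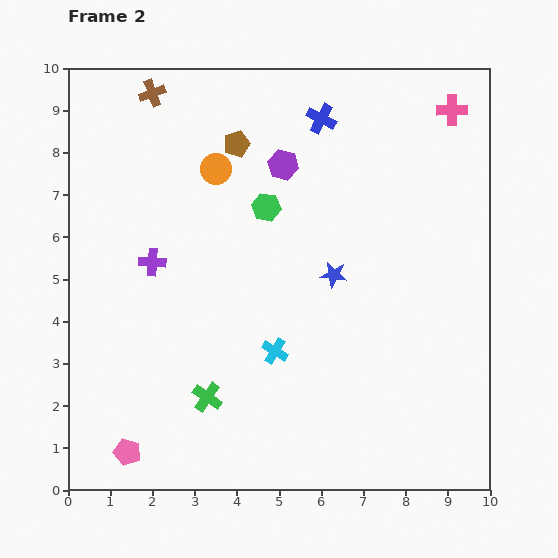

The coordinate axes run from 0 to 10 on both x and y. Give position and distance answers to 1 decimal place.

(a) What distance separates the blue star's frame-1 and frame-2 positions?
2.5

The blue star moved from (8.7, 5.9) to (6.3, 5.1), a distance of √(2.4² + 0.8²) ≈ 2.5.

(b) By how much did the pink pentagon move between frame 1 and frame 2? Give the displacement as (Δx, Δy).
(-2.6, -1.9)

The pink pentagon was at (4.0, 2.8) in frame 1 and (1.4, 0.9) in frame 2.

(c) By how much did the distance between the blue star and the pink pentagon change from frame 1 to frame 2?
+0.9

Distance in frame 1: 5.6. Distance in frame 2: 6.5.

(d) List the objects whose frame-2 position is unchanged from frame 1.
the blue cross, the pink cross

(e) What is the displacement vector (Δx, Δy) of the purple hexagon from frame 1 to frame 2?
(1.7, -0.1)

The purple hexagon was at (3.4, 7.8) in frame 1 and (5.1, 7.7) in frame 2.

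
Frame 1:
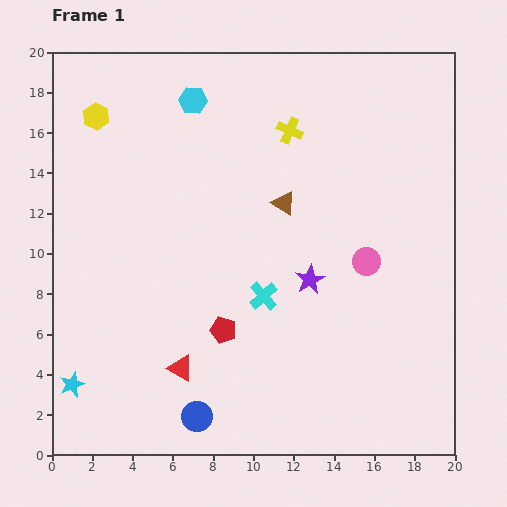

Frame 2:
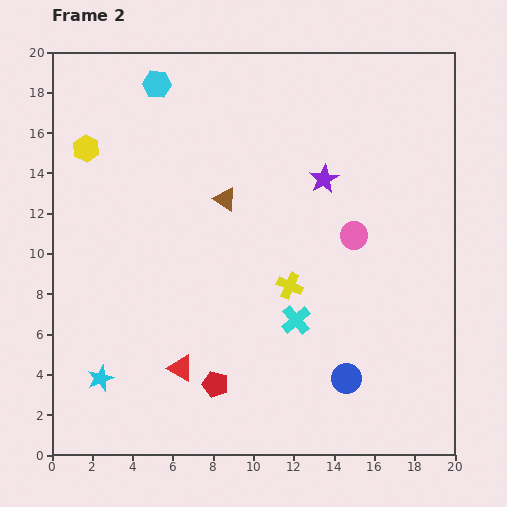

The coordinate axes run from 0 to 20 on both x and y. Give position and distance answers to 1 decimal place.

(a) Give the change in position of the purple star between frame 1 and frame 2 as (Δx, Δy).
(0.7, 5.0)

The purple star was at (12.8, 8.7) in frame 1 and (13.5, 13.7) in frame 2.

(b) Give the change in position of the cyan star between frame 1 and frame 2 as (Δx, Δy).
(1.4, 0.3)

The cyan star was at (1.0, 3.5) in frame 1 and (2.4, 3.8) in frame 2.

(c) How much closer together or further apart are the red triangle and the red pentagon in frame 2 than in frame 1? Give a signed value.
-0.9

Distance in frame 1: 2.8. Distance in frame 2: 1.9.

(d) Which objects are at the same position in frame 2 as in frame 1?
the red triangle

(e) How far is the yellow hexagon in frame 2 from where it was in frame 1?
1.7

The yellow hexagon moved from (2.2, 16.8) to (1.7, 15.2), a distance of √(0.5² + 1.6²) ≈ 1.7.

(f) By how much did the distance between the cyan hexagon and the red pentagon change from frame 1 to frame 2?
+3.7

Distance in frame 1: 11.5. Distance in frame 2: 15.2.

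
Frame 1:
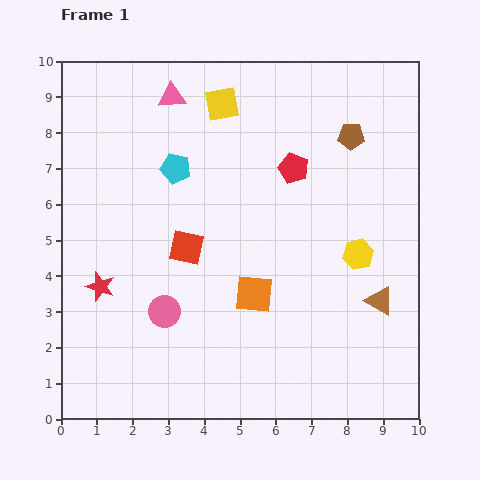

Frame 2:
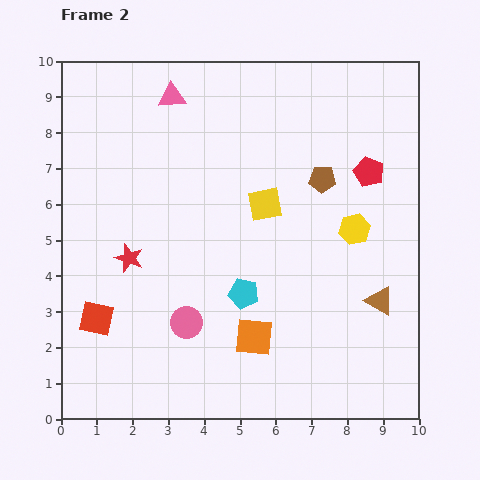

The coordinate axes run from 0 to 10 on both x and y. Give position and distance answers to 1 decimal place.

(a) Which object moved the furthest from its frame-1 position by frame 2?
the cyan pentagon

(moved 4.0; next 3.2)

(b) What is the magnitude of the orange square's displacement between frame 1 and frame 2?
1.2

The orange square moved from (5.4, 3.5) to (5.4, 2.3), a distance of √(0.0² + 1.2²) ≈ 1.2.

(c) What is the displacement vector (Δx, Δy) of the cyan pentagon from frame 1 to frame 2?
(1.9, -3.5)

The cyan pentagon was at (3.2, 7.0) in frame 1 and (5.1, 3.5) in frame 2.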